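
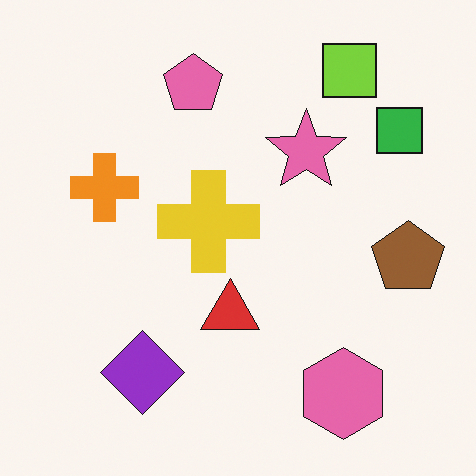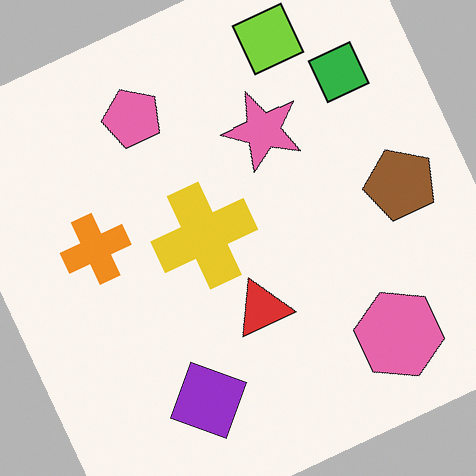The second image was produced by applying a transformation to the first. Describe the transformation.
It was rotated counter-clockwise by a moderate amount.

Every shape is tilted by the same angle and the image corners show triangular fill wedges — a whole-image rotation by a non-right angle.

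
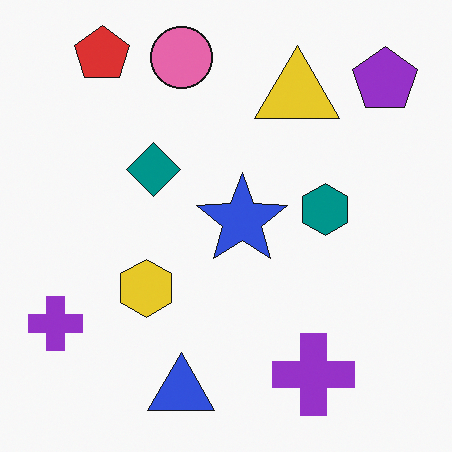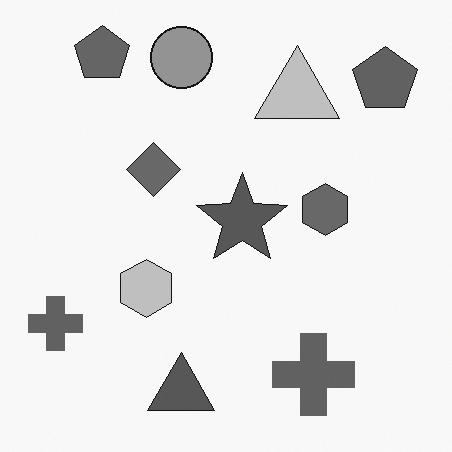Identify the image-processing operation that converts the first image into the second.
It was converted to grayscale.

All color is removed — every shape is now a shade of grey.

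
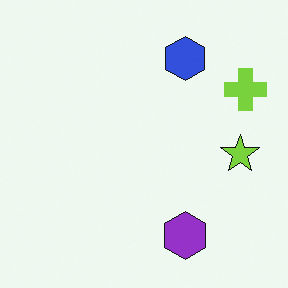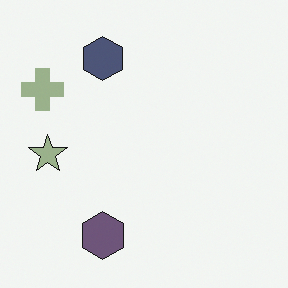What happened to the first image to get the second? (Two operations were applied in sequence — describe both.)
It was flipped horizontally (left ↔ right), then heavily desaturated.

The lime cross is in the top-right of the first image and the top-left of the second — shapes on opposite sides of the vertical midline have swapped in a mirror flip. All colors are more muted and greyish — a global saturation change.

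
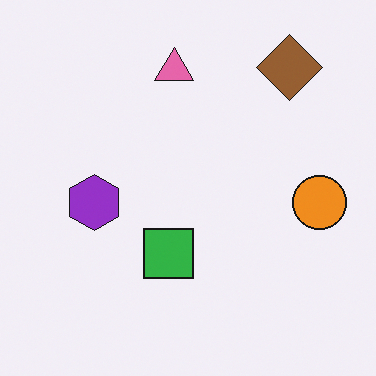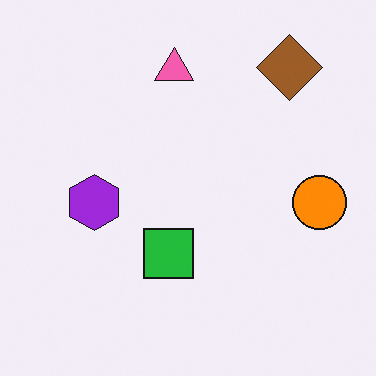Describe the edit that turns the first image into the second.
The transformation is: slightly oversaturated.

All colors are more vivid — a global saturation change.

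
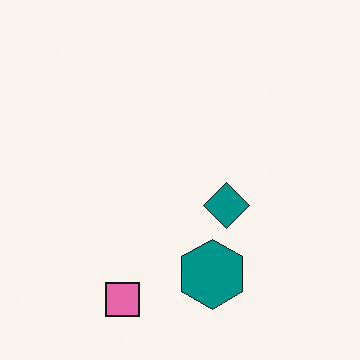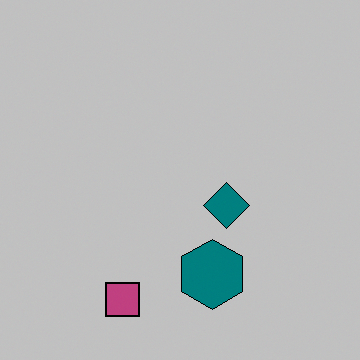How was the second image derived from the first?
Heavily posterized to just a handful of flat colors.

Each flat color has snapped to a coarser quantized level — most visibly, the near-white background has dropped to a flat grey.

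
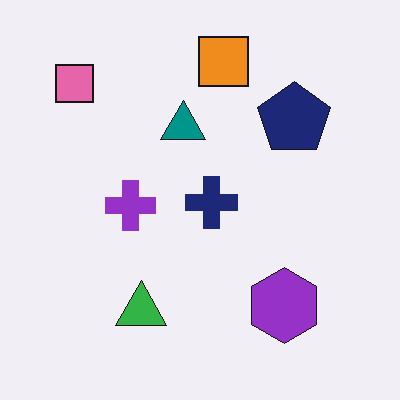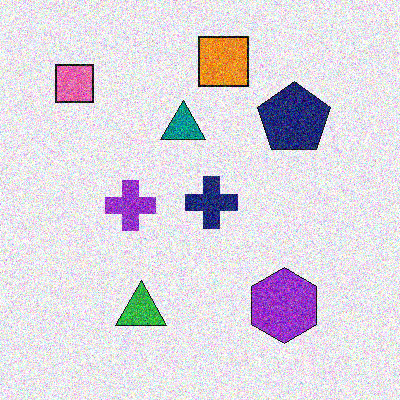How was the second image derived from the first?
It was degraded with heavy additive noise.

Random speckle covers the whole image, including the flat background.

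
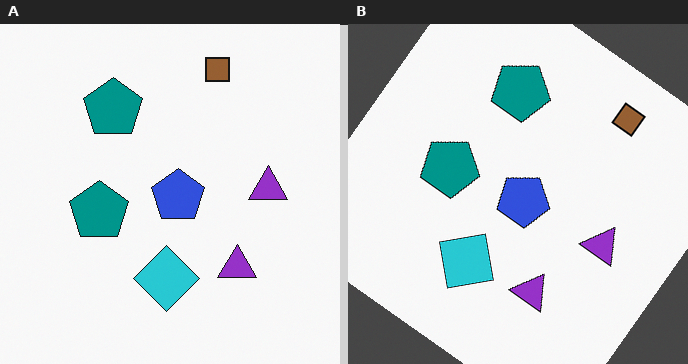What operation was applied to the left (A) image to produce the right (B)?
Rotated clockwise by a large amount — several tens of degrees.

Every shape is tilted by the same angle and the image corners show triangular fill wedges — a whole-image rotation by a non-right angle.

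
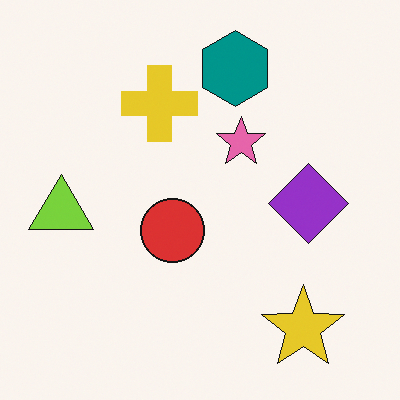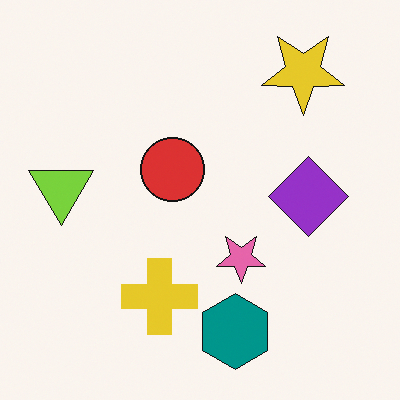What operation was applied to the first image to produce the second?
The image was flipped vertically (top ↔ bottom).

The teal hexagon is in the top of the first image and the bottom of the second — shapes on opposite sides of the horizontal midline have swapped in a mirror flip.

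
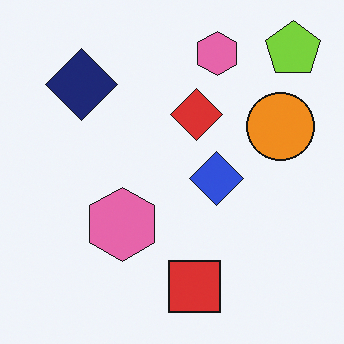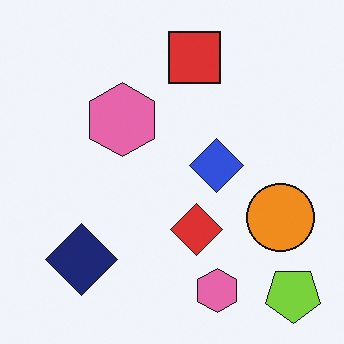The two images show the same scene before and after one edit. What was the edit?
The image was flipped vertically (top ↔ bottom).

The lime pentagon is in the top-right of the first image and the bottom-right of the second — shapes on opposite sides of the horizontal midline have swapped in a mirror flip.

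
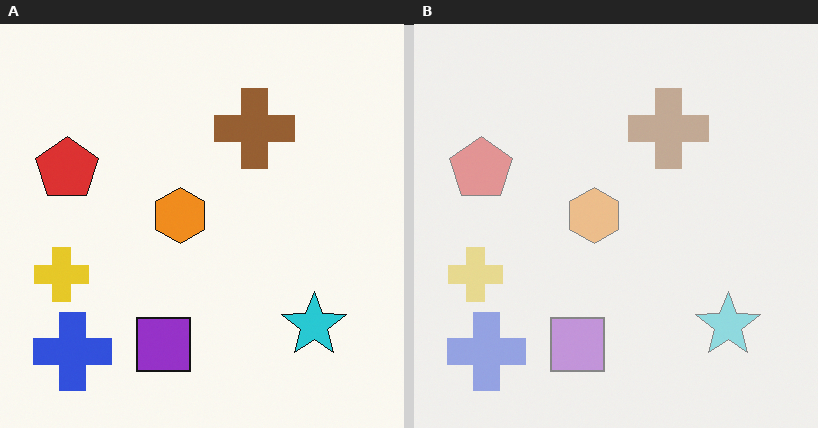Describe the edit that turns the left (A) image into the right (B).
The right (B) image is the left (A) washed out (contrast reduced).

Tones are pushed toward mid-grey across the whole image — a global contrast change.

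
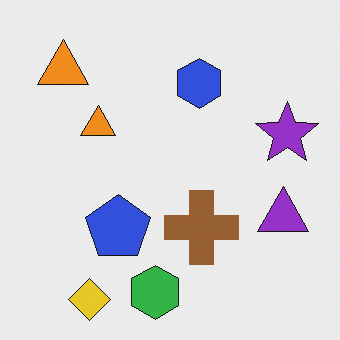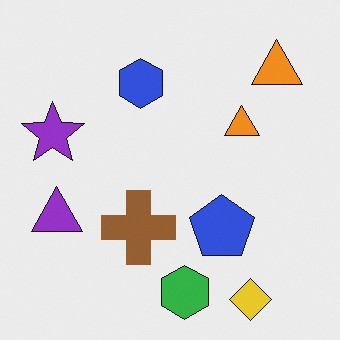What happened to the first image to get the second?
This is the original image flipped horizontally (left ↔ right).

The purple star is in the right of the first image and the left of the second — shapes on opposite sides of the vertical midline have swapped in a mirror flip.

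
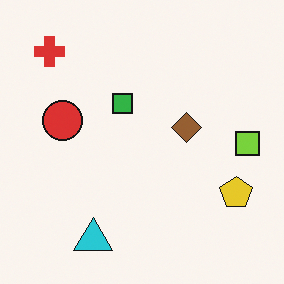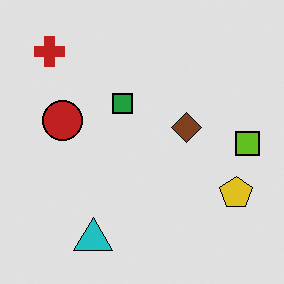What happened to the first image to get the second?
The image was posterized to a reduced palette.

Each flat color has snapped to a coarser quantized level — most visibly, the near-white background has dropped to a flat grey.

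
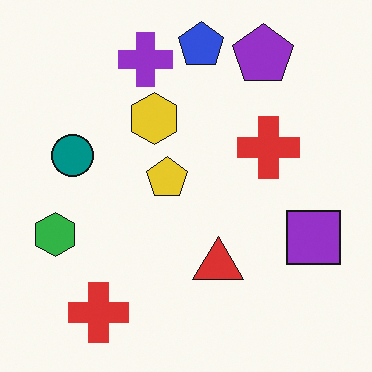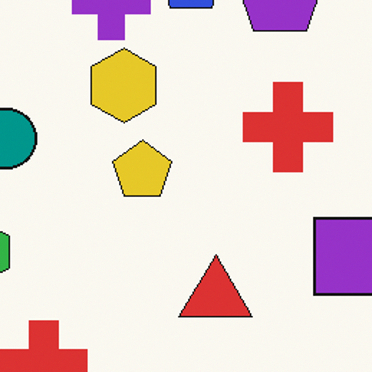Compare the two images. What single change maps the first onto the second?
It was cropped to a modestly smaller region and rescaled.

The visible shapes are larger and the field of view is narrower; shapes near the original edges may be partly or wholly outside the frame — a crop-and-rescale.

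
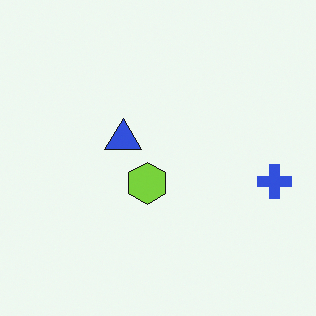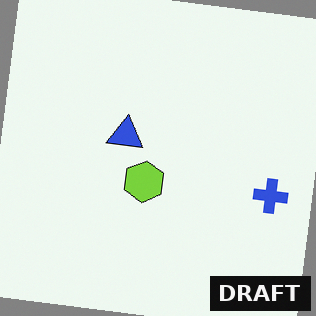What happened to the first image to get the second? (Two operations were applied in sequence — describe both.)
It was rotated clockwise by a slight angle, then watermarked with the text "DRAFT" in the lower-right corner.

Every shape is tilted by the same angle and the image corners show triangular fill wedges — a whole-image rotation by a non-right angle. A dark label reading "DRAFT" appears in the lower-right corner.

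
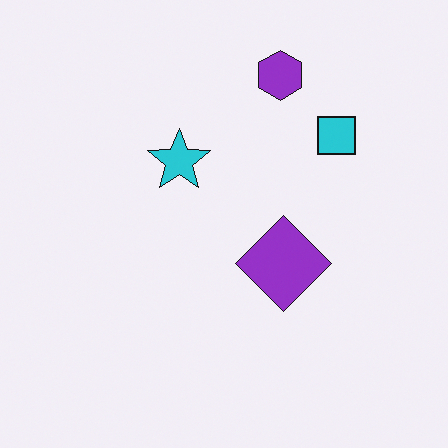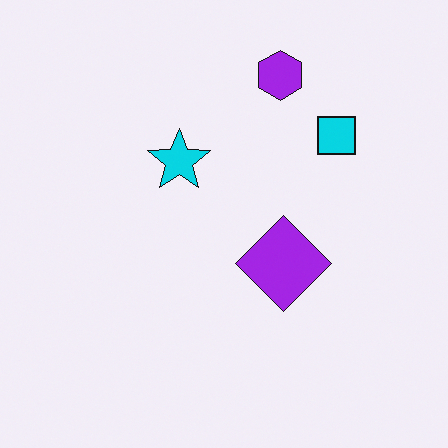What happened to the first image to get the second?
Slightly oversaturated.

All colors are more vivid — a global saturation change.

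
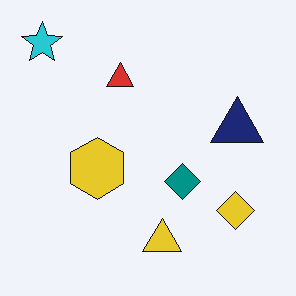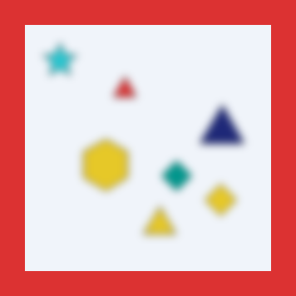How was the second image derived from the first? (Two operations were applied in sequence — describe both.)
The image was strongly gaussian-blurred, then framed with a red border.

Shape edges and outlines are uniformly softened across the whole image. A solid red frame runs around the edge of the second image, with the content slightly shrunk inside it.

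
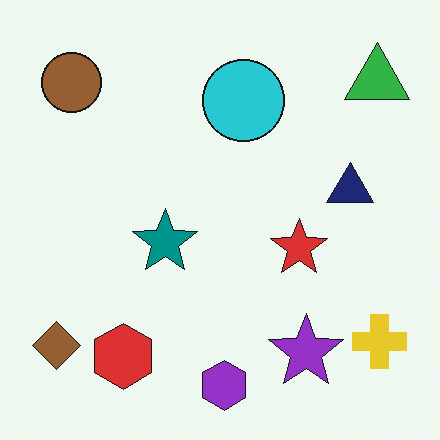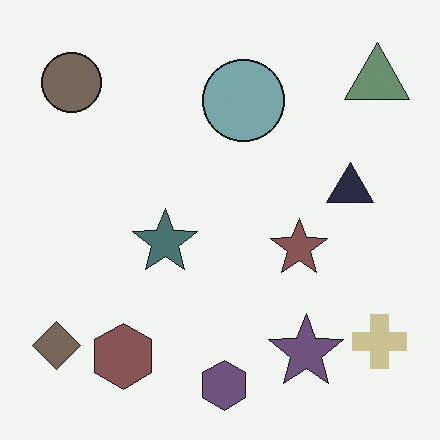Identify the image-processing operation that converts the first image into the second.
Heavily desaturated.

All colors are more muted and greyish — a global saturation change.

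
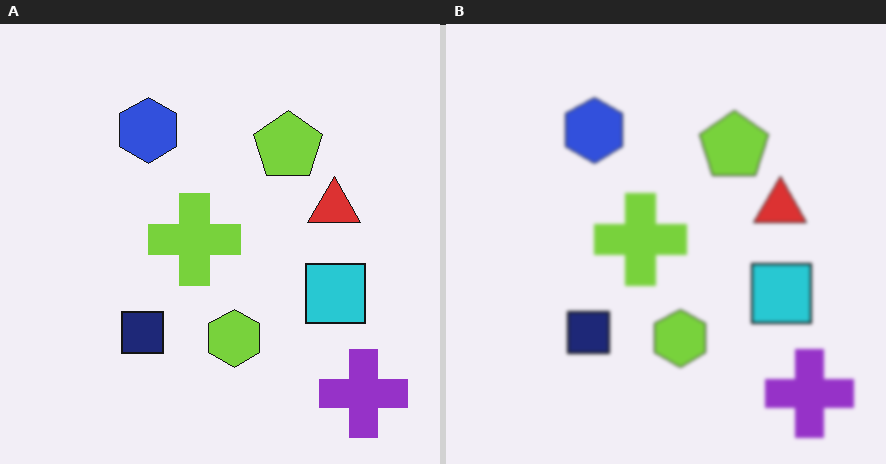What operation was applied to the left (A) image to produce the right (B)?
The transformation is: given a subtle gaussian blur.

Shape edges and outlines are uniformly softened across the whole image.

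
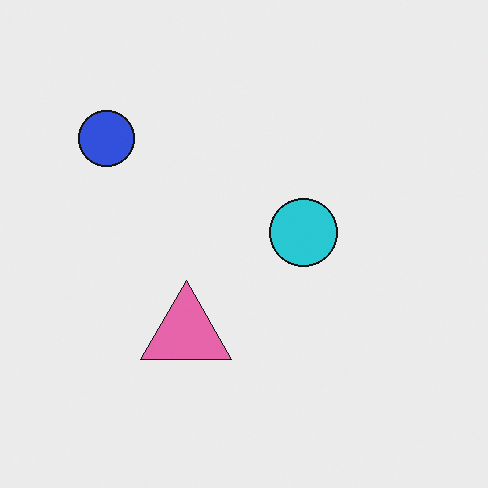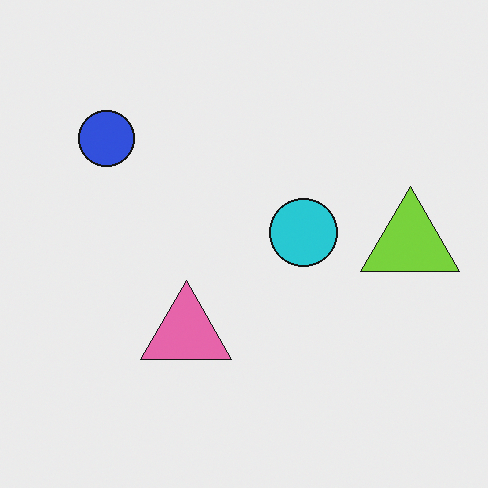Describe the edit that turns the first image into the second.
This is the original image overlaid with an additional lime triangle.

A lime triangle appears in the second image that is absent from the first.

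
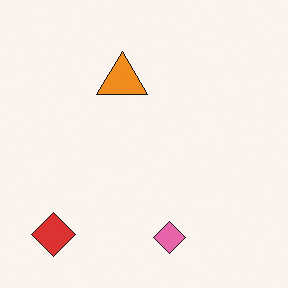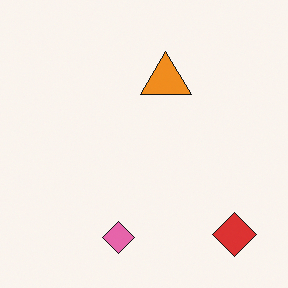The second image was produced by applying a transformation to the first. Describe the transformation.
Flipped horizontally (left ↔ right).

The red diamond is in the bottom-left of the first image and the bottom-right of the second — shapes on opposite sides of the vertical midline have swapped in a mirror flip.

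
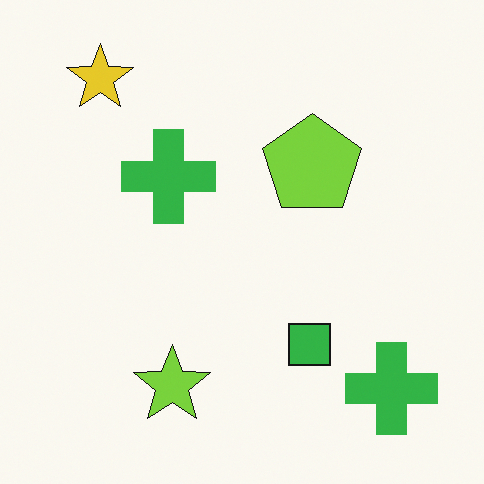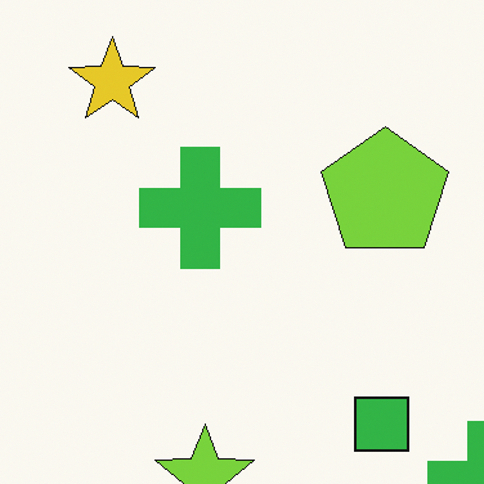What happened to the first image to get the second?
It was cropped to a modestly smaller region and rescaled.

The visible shapes are larger and the field of view is narrower; shapes near the original edges may be partly or wholly outside the frame — a crop-and-rescale.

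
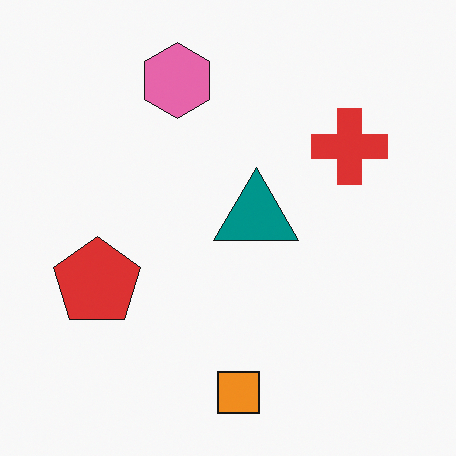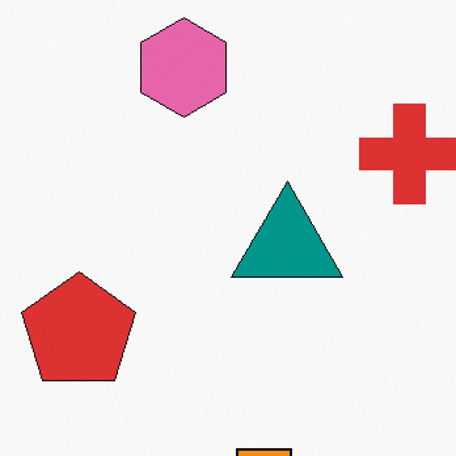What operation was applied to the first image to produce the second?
Cropped slightly and scaled back up.

The visible shapes are larger and the field of view is narrower; shapes near the original edges may be partly or wholly outside the frame — a crop-and-rescale.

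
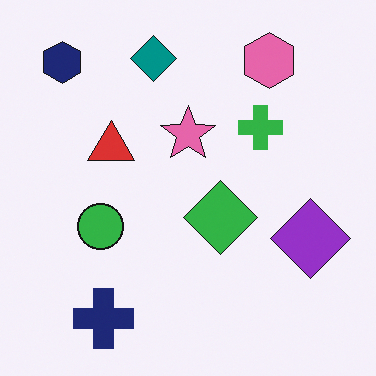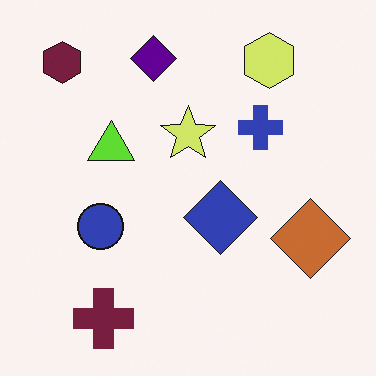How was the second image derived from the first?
Hue-shifted by a moderate amount.

Every shape's color has rotated by the same amount around the hue wheel — a uniform hue shift.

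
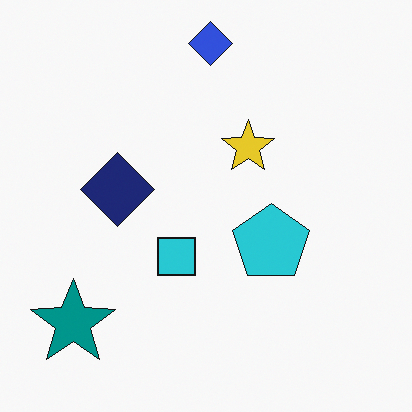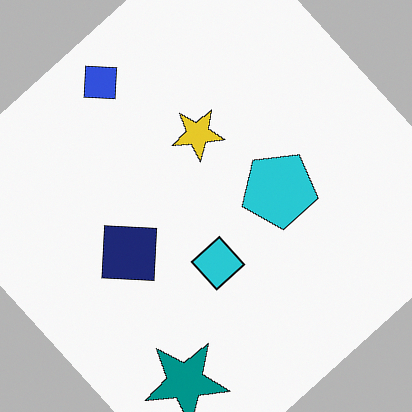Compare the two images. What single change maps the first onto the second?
This is the original image rotated counter-clockwise by a large amount — several tens of degrees.

Every shape is tilted by the same angle and the image corners show triangular fill wedges — a whole-image rotation by a non-right angle.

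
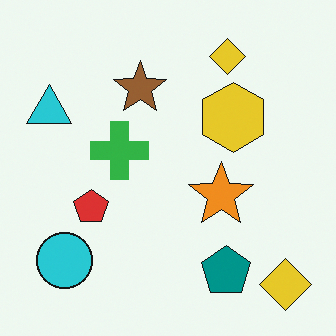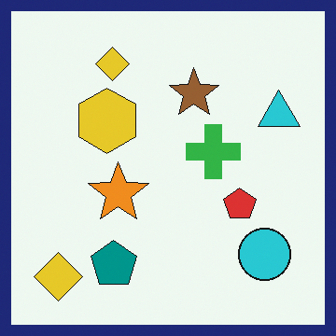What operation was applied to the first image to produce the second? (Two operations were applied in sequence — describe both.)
Flipped horizontally (left ↔ right), then framed with a navy border.

The cyan triangle is in the top-left of the first image and the top-right of the second — shapes on opposite sides of the vertical midline have swapped in a mirror flip. A solid navy frame runs around the edge of the second image, with the content slightly shrunk inside it.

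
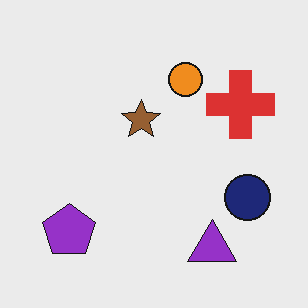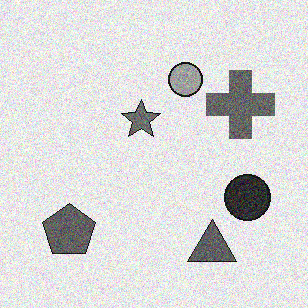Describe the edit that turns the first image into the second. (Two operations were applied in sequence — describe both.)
It was converted to grayscale, then degraded with visible gaussian noise.

All color is removed — every shape is now a shade of grey. Random speckle covers the whole image, including the flat background.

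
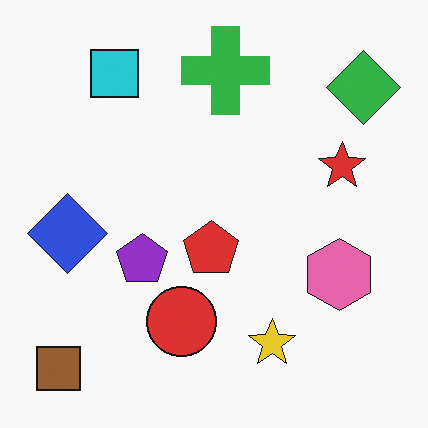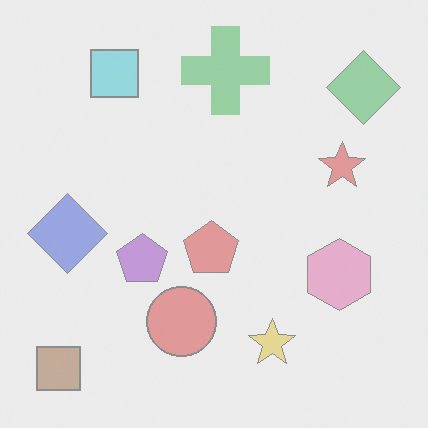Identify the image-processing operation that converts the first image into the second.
The second image is the first washed out (contrast reduced).

Tones are pushed toward mid-grey across the whole image — a global contrast change.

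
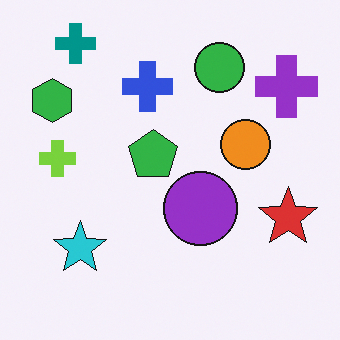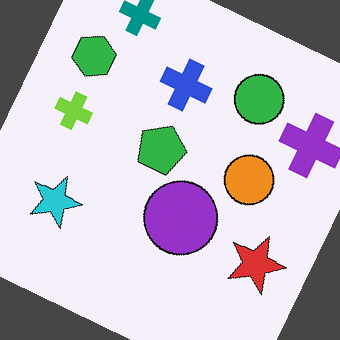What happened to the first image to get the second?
The image was rotated clockwise by a moderate amount.

Every shape is tilted by the same angle and the image corners show triangular fill wedges — a whole-image rotation by a non-right angle.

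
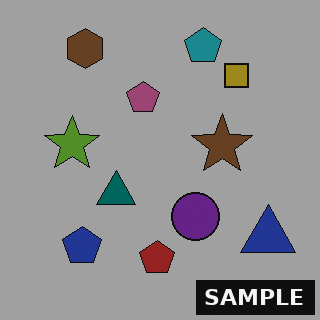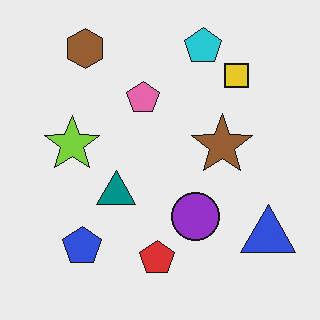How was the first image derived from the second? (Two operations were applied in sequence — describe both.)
The first image is the second darkened a lot, then watermarked with the text "SAMPLE" in the lower-right corner.

Every pixel — background and shapes alike — is uniformly darkened. A dark label reading "SAMPLE" appears in the lower-right corner.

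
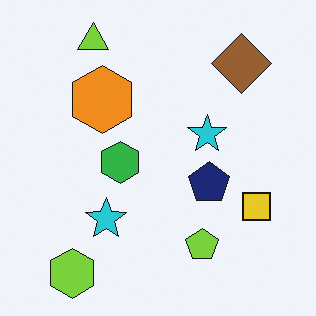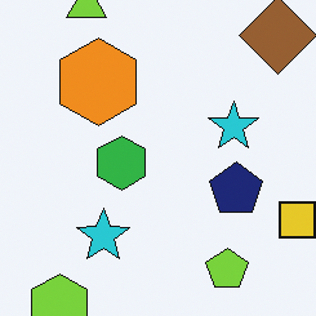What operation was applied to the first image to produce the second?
The image was cropped to a modestly smaller region and rescaled.

The visible shapes are larger and the field of view is narrower; shapes near the original edges may be partly or wholly outside the frame — a crop-and-rescale.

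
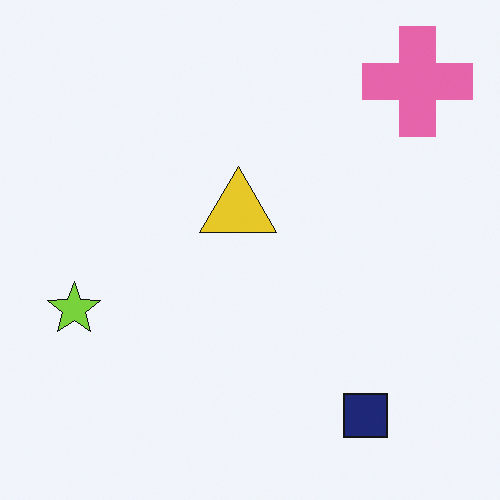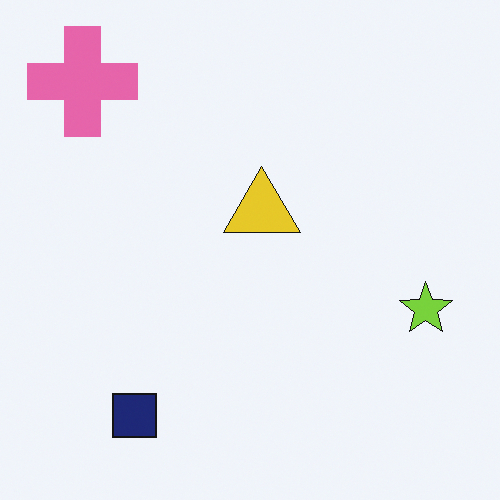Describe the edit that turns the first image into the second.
Flipped horizontally (left ↔ right).

The lime star is in the left of the first image and the right of the second — shapes on opposite sides of the vertical midline have swapped in a mirror flip.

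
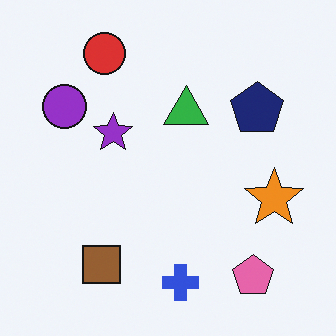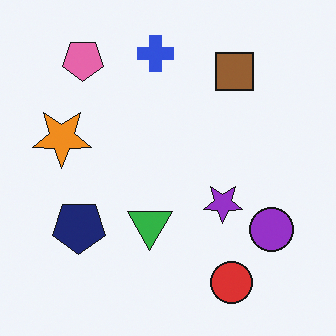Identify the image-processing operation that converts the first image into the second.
This is the original image rotated 180°.

The pink pentagon sits in the bottom-right of the first image and the top-left of the second — consistent with a whole-image 180° rotation.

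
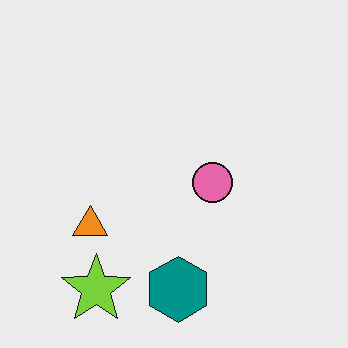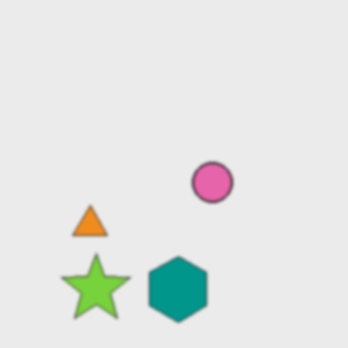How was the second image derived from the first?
The transformation is: given a subtle gaussian blur.

Shape edges and outlines are uniformly softened across the whole image.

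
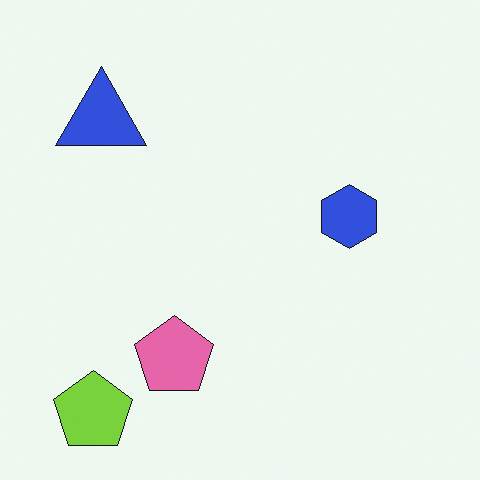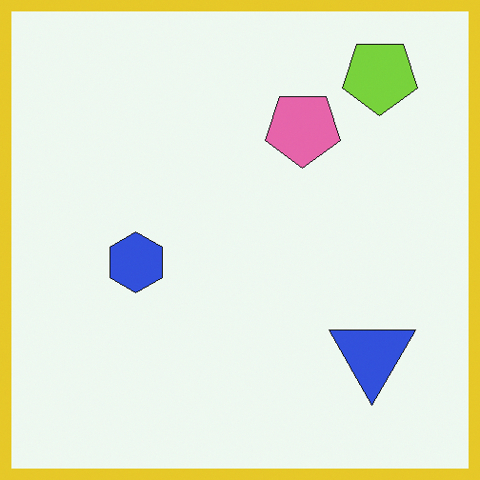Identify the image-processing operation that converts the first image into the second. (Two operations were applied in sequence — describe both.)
Rotated 180°, then framed with a yellow border.

The lime pentagon sits in the bottom-left of the first image and the top-right of the second — consistent with a whole-image 180° rotation. A solid yellow frame runs around the edge of the second image, with the content slightly shrunk inside it.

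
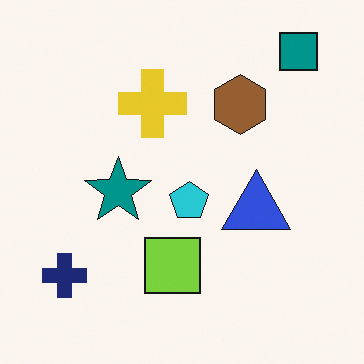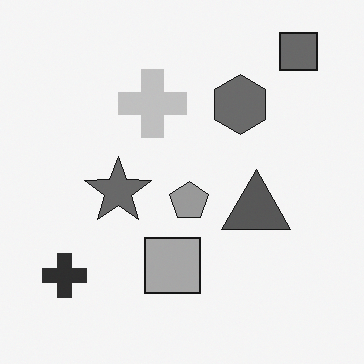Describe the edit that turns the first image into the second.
The image was converted to grayscale.

All color is removed — every shape is now a shade of grey.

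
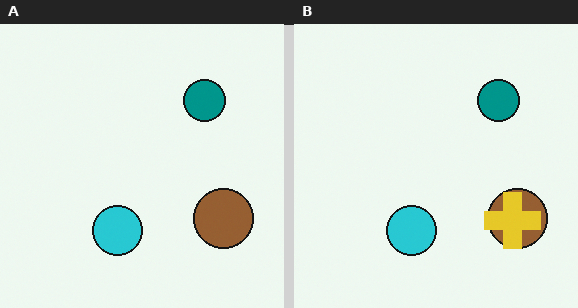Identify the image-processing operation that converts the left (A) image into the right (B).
The image was overlaid with an additional yellow cross.

A yellow cross appears in the right (B) image that is absent from the left (A).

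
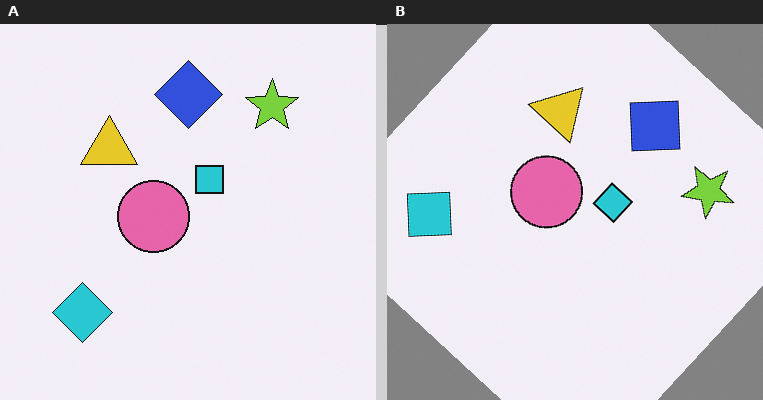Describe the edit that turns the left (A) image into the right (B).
This is the original image rotated clockwise by a large amount — several tens of degrees.

Every shape is tilted by the same angle and the image corners show triangular fill wedges — a whole-image rotation by a non-right angle.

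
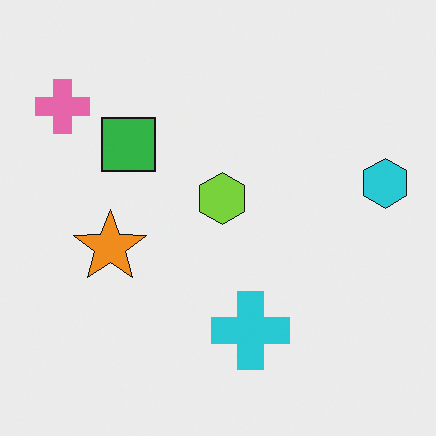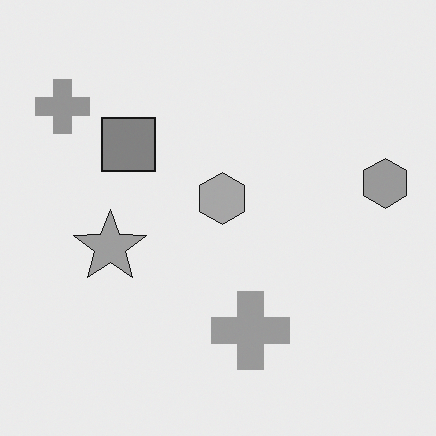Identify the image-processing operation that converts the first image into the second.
Converted to grayscale.

All color is removed — every shape is now a shade of grey.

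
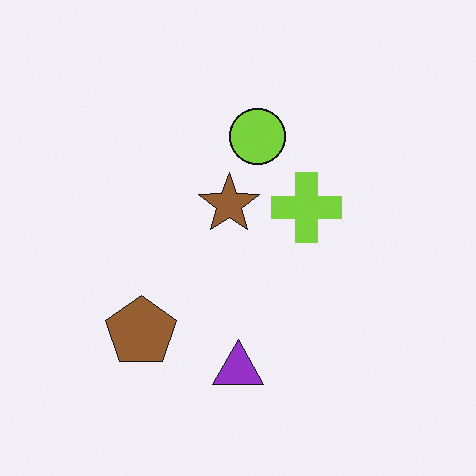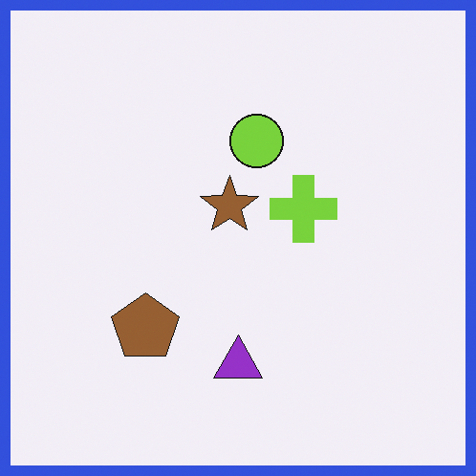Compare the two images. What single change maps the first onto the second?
The second image is the first framed with a blue border.

A solid blue frame runs around the edge of the second image, with the content slightly shrunk inside it.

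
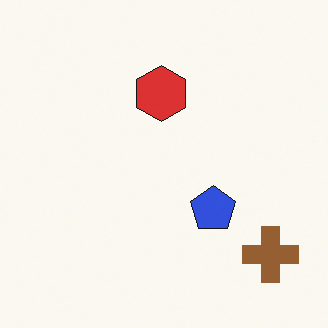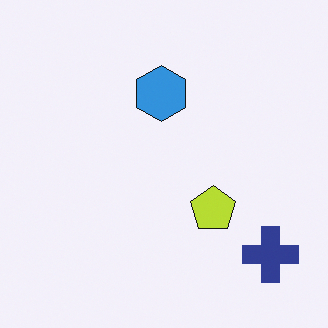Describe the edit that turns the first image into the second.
It was hue-shifted through roughly half the color wheel.

Every shape's color has rotated by the same amount around the hue wheel — a uniform hue shift.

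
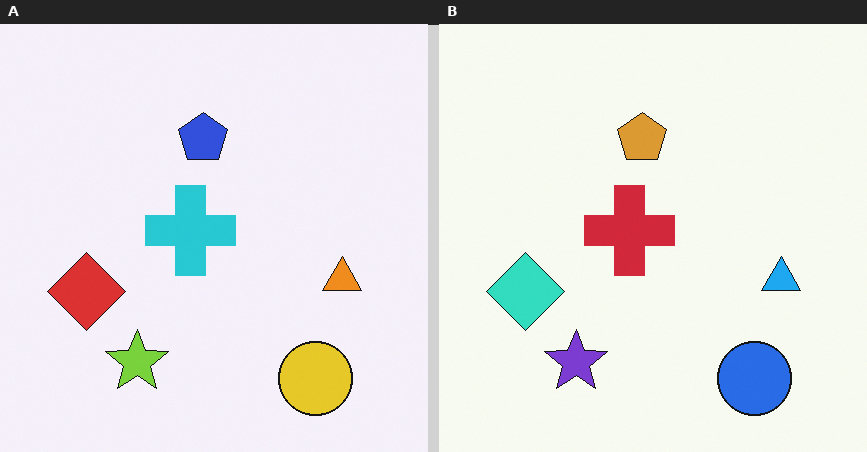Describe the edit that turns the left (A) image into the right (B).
The right (B) image is the left (A) hue-shifted by a large amount.

Every shape's color has rotated by the same amount around the hue wheel — a uniform hue shift.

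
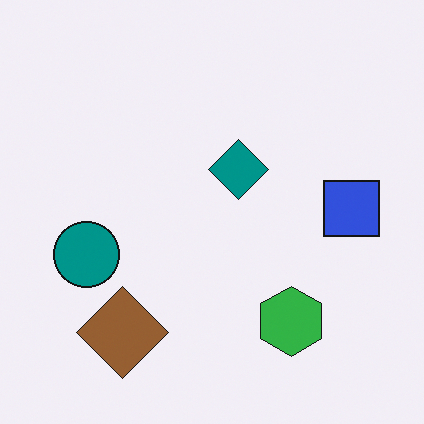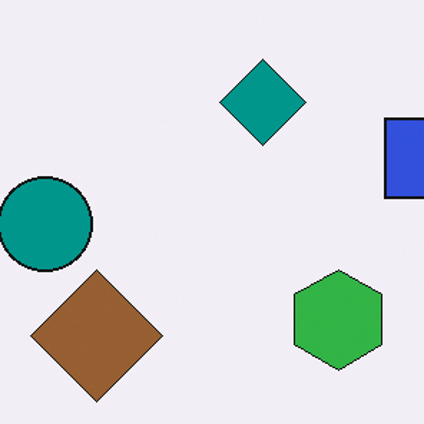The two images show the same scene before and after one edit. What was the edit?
The image was cropped to a modestly smaller region and rescaled.

The visible shapes are larger and the field of view is narrower; shapes near the original edges may be partly or wholly outside the frame — a crop-and-rescale.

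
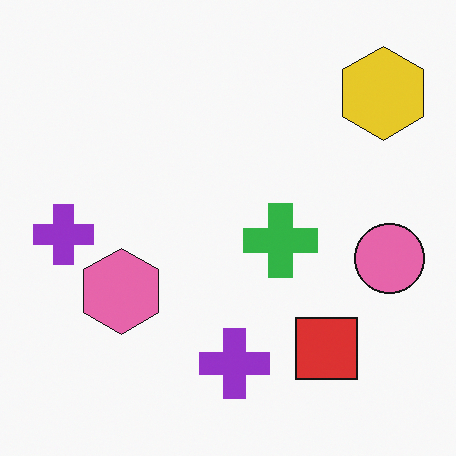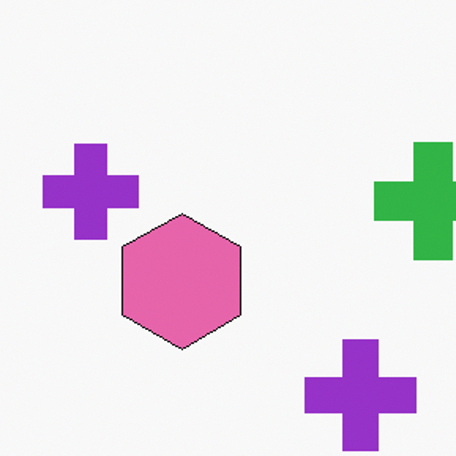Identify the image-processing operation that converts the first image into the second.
The image was cropped slightly and scaled back up.

The visible shapes are larger and the field of view is narrower; shapes near the original edges may be partly or wholly outside the frame — a crop-and-rescale.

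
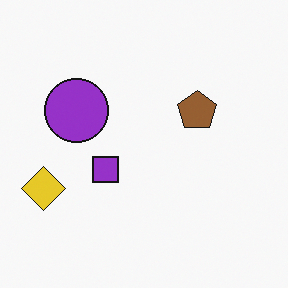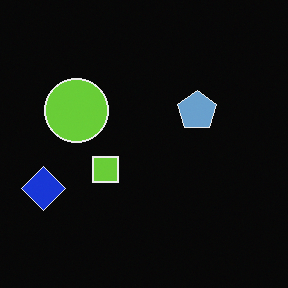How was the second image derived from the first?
This is the original image color-inverted (negative).

The light background has become dark and every shape's color is its complement — a photographic negative.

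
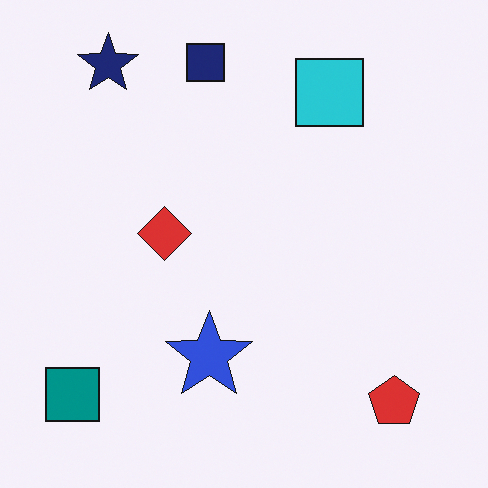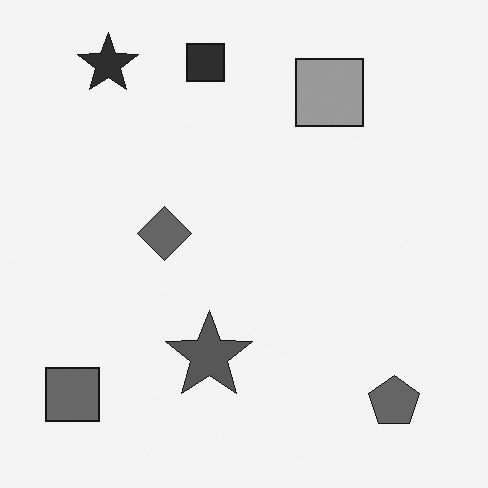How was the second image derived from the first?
This is the original image converted to grayscale.

All color is removed — every shape is now a shade of grey.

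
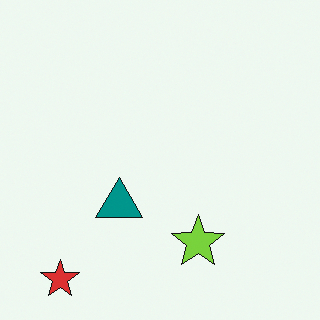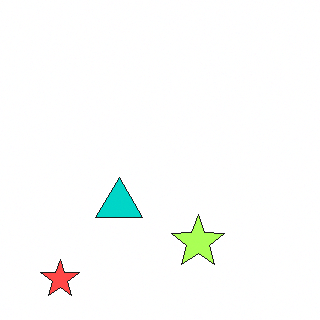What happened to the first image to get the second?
The second image is the first brightened a lot.

Every pixel — background and shapes alike — is uniformly brightened.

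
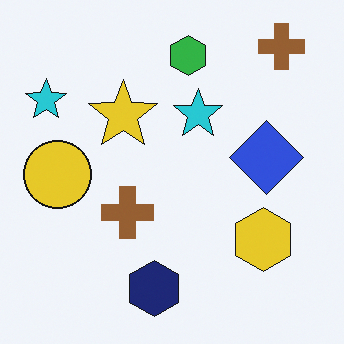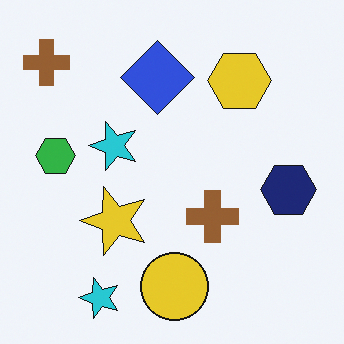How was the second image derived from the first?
The second image is the first rotated 90° counter-clockwise.

The green hexagon sits in the top of the first image and the left of the second — consistent with a whole-image 90° counter-clockwise rotation.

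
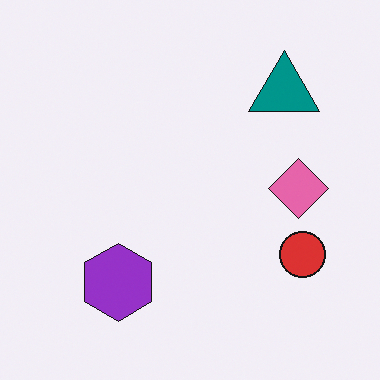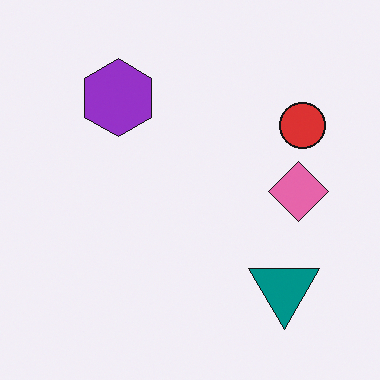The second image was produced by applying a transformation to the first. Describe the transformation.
It was flipped vertically (top ↔ bottom).

The teal triangle is in the top-right of the first image and the bottom-right of the second — shapes on opposite sides of the horizontal midline have swapped in a mirror flip.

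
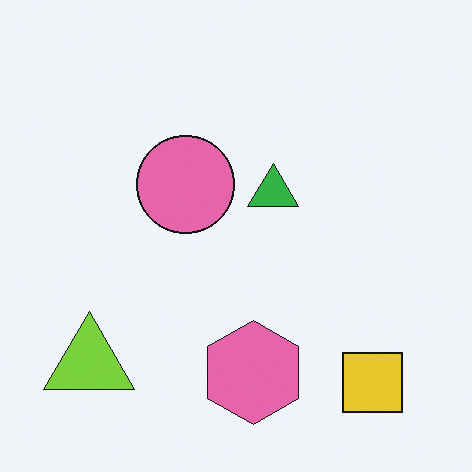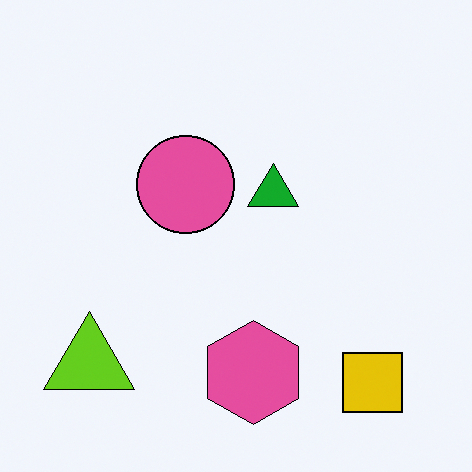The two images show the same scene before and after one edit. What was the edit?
It was given slightly increased contrast.

Tones are pushed away from mid-grey across the whole image — a global contrast change.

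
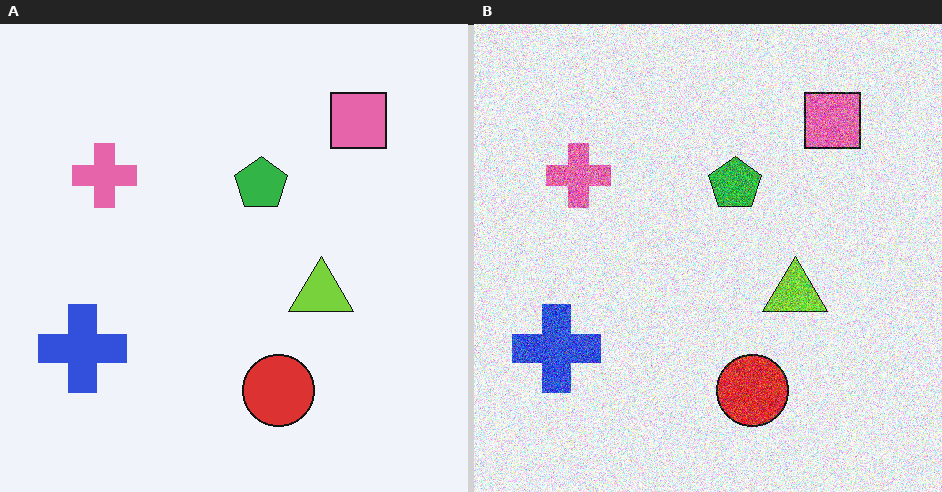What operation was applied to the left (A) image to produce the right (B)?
The right (B) image is the left (A) degraded with a thick layer of grain.

Random speckle covers the whole image, including the flat background.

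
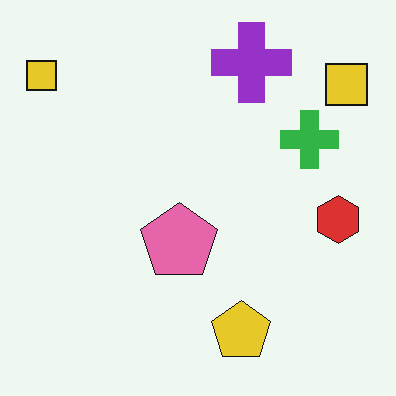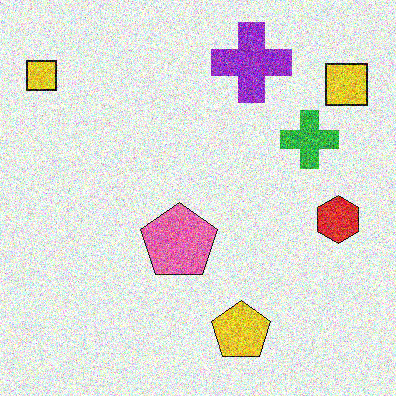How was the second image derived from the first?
It was degraded with strong gaussian noise.

Random speckle covers the whole image, including the flat background.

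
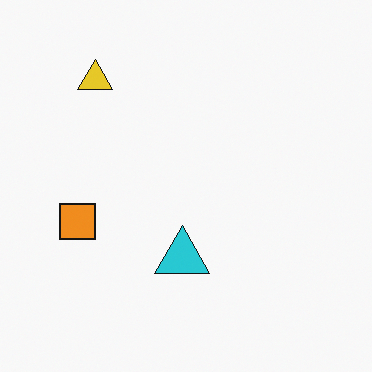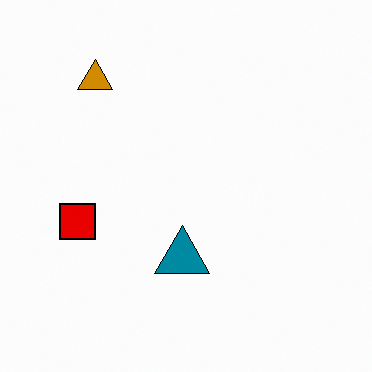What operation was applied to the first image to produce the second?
The second image is the first given much higher contrast.

Tones are pushed away from mid-grey across the whole image — a global contrast change.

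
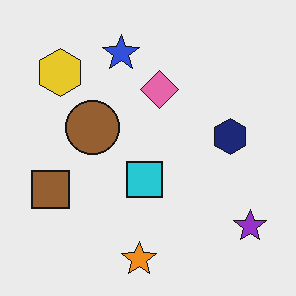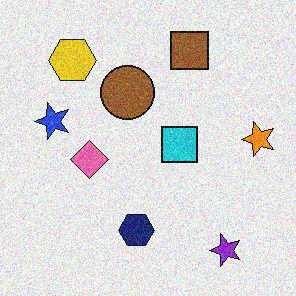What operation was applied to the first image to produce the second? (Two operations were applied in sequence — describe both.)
This is the original image transposed (reflected across the top-left ↔ bottom-right diagonal), then degraded with moderate additive noise.

Shapes have swapped their row and column positions — what was in the top-right is now in the bottom-left — a diagonal reflection. Random speckle covers the whole image, including the flat background.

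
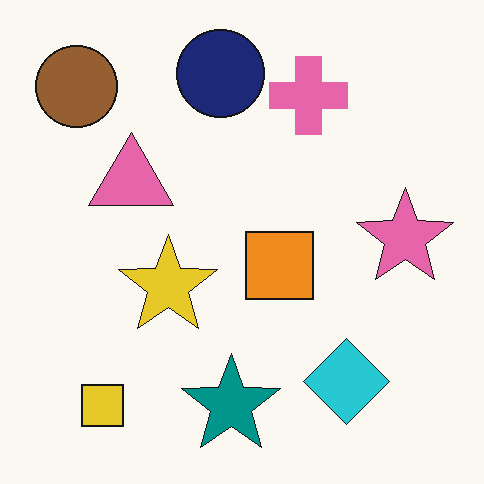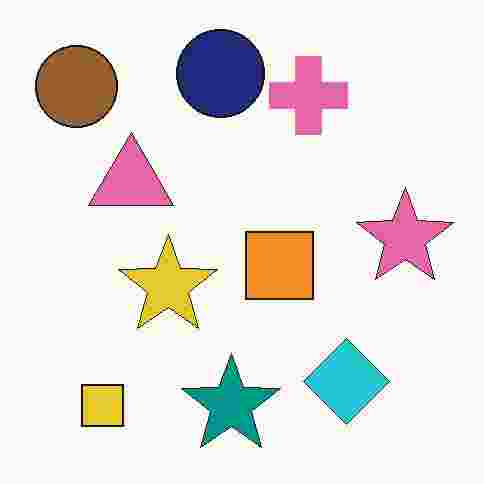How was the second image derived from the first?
The second image is the first degraded with heavy JPEG compression.

Blocky 8×8 compression artifacts appear around shape edges and the flat background shows ringing — characteristic JPEG degradation.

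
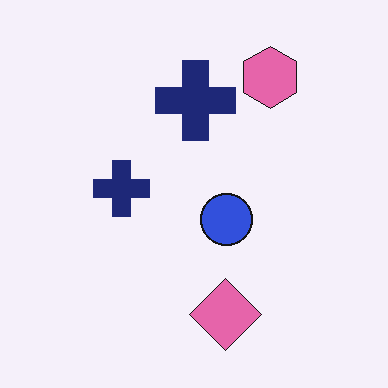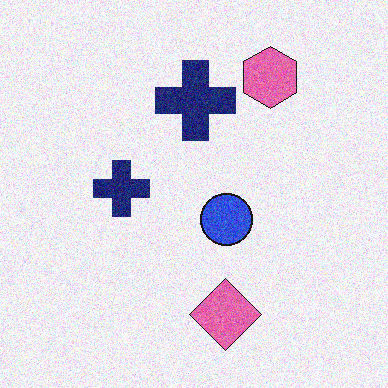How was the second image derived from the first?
Degraded with moderate additive noise.

Random speckle covers the whole image, including the flat background.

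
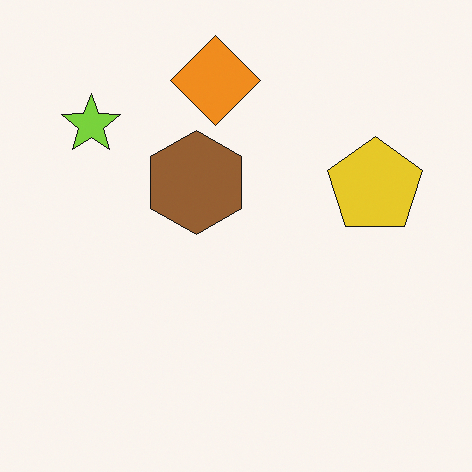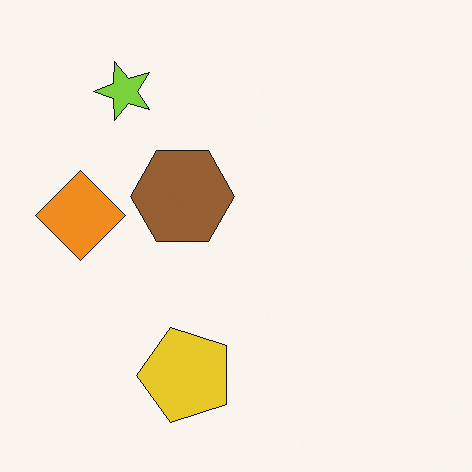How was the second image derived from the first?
This is the original image transposed (reflected across the top-left ↔ bottom-right diagonal).

Shapes have swapped their row and column positions — what was in the top-right is now in the bottom-left — a diagonal reflection.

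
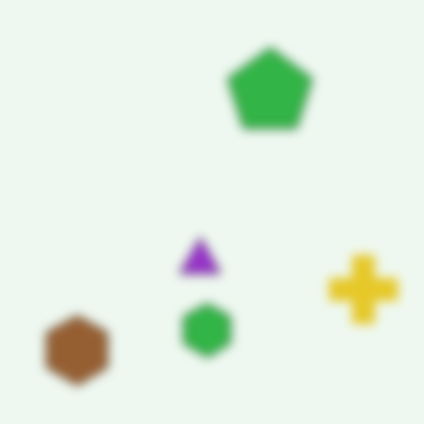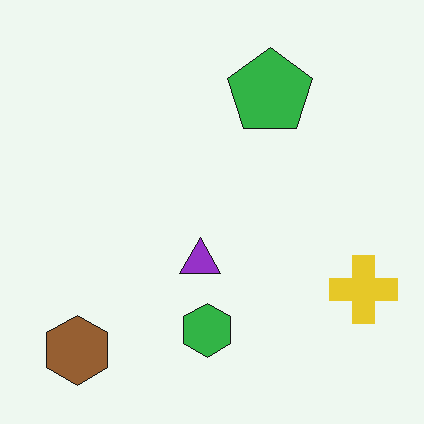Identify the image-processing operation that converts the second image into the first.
The first image is the second strongly gaussian-blurred.

Shape edges and outlines are uniformly softened across the whole image.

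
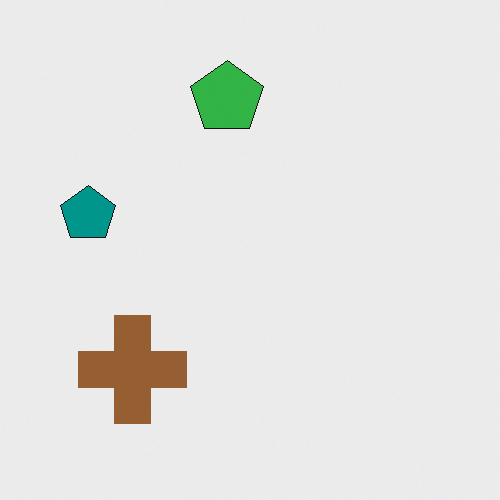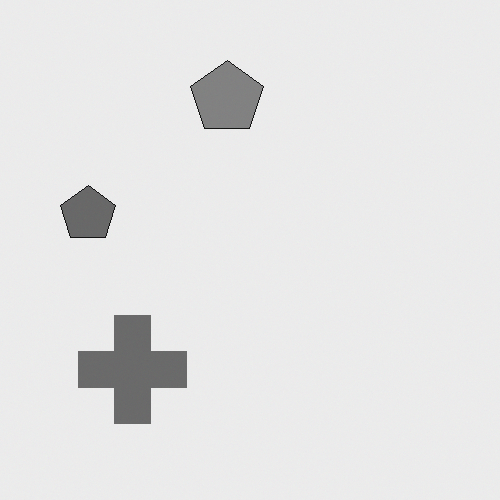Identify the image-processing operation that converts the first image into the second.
The transformation is: converted to grayscale.

All color is removed — every shape is now a shade of grey.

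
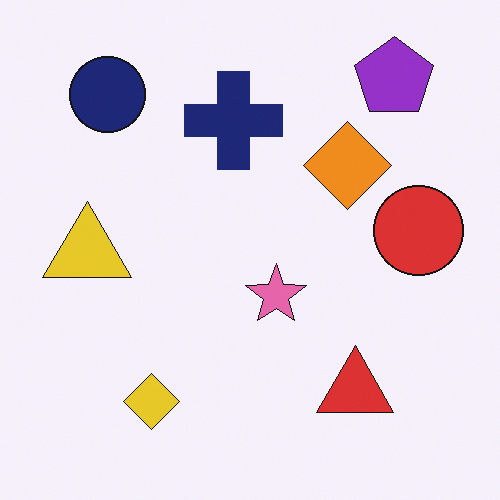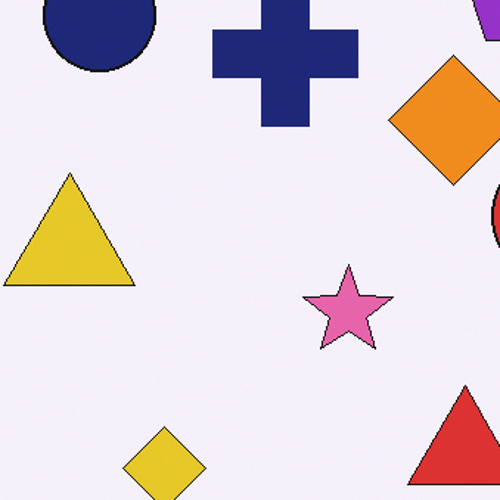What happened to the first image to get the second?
It was cropped slightly and scaled back up.

The visible shapes are larger and the field of view is narrower; shapes near the original edges may be partly or wholly outside the frame — a crop-and-rescale.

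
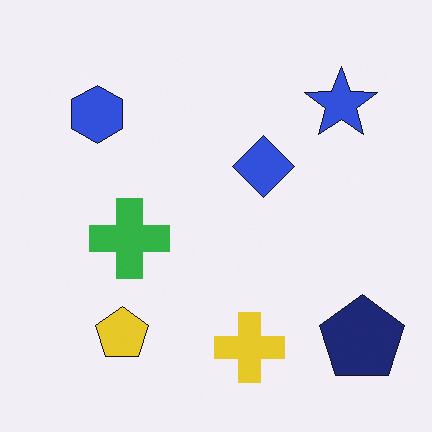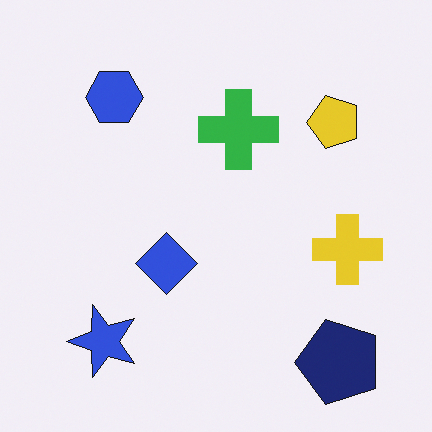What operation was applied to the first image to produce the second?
It was transposed (reflected across the top-left ↔ bottom-right diagonal).

Shapes have swapped their row and column positions — what was in the top-right is now in the bottom-left — a diagonal reflection.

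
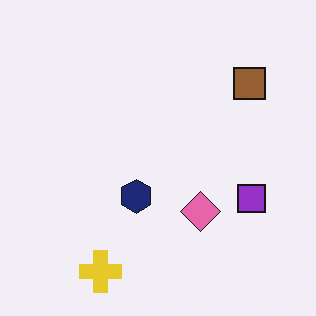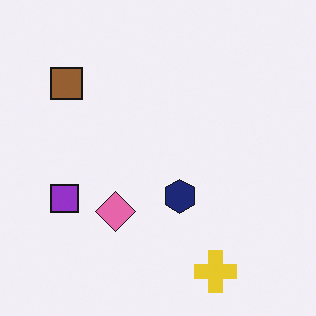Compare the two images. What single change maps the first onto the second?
The second image is the first flipped horizontally (left ↔ right).

The purple square is in the right of the first image and the left of the second — shapes on opposite sides of the vertical midline have swapped in a mirror flip.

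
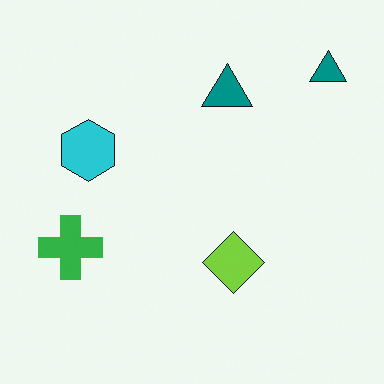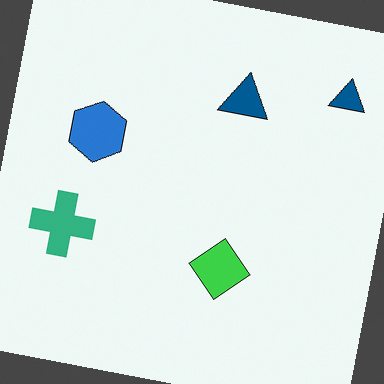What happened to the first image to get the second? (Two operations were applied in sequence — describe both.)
It was rotated clockwise by a slight angle, then hue-shifted slightly.

Every shape is tilted by the same angle and the image corners show triangular fill wedges — a whole-image rotation by a non-right angle. Every shape's color has rotated by the same amount around the hue wheel — a uniform hue shift.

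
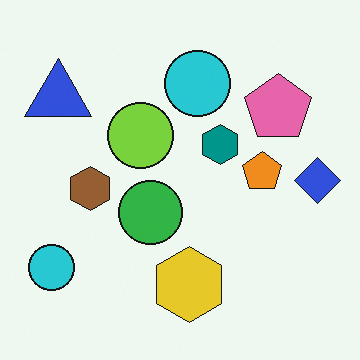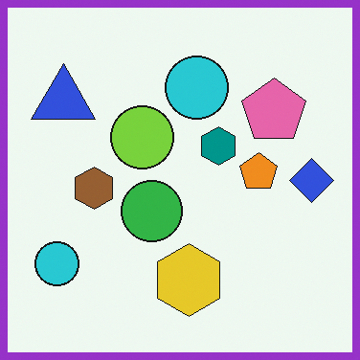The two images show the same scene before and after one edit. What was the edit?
Framed with a purple border.

A solid purple frame runs around the edge of the second image, with the content slightly shrunk inside it.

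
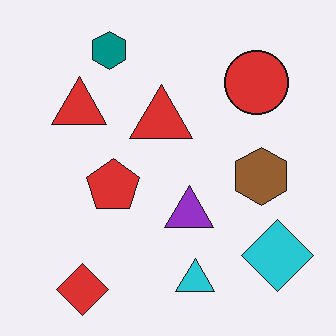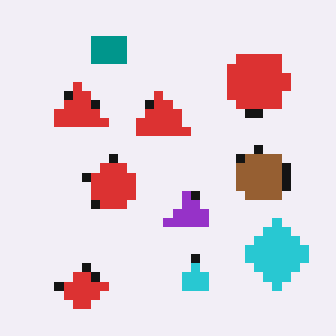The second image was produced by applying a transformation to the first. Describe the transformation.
The image was heavily pixelated into large blocks.

Shapes are reduced to large square blocks; fine edges and outlines are lost — a downscale-then-upscale (mosaic) effect.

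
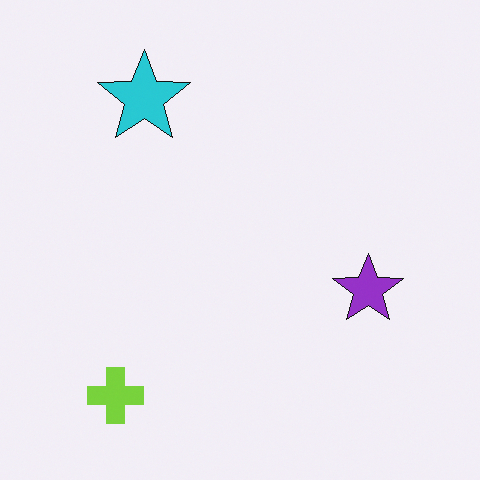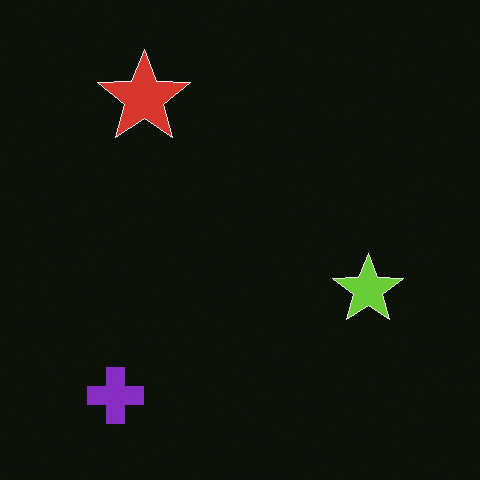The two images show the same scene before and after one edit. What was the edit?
It was color-inverted (negative).

The light background has become dark and every shape's color is its complement — a photographic negative.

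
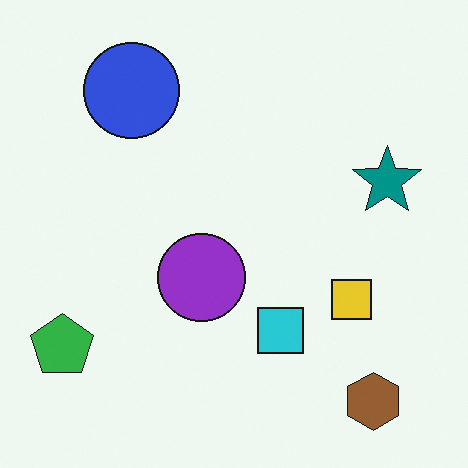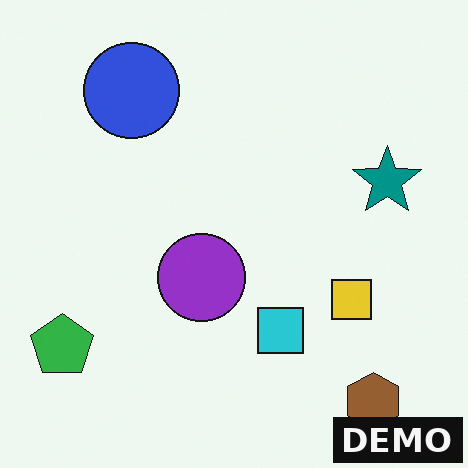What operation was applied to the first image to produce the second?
The image was watermarked with the text "DEMO" in the lower-right corner.

A dark label reading "DEMO" appears in the lower-right corner.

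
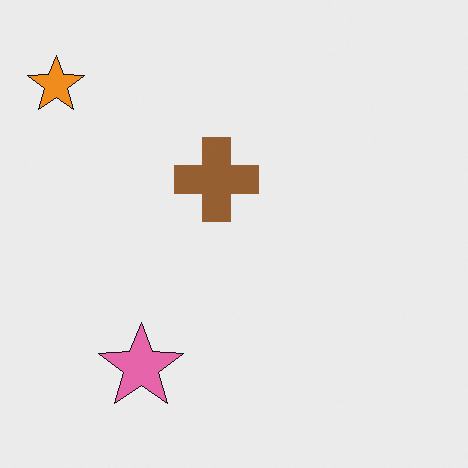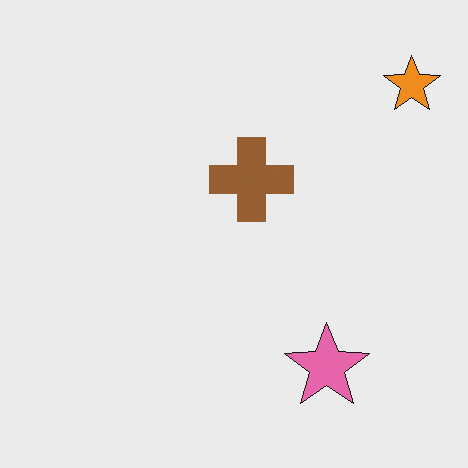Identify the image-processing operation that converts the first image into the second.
The second image is the first flipped horizontally (left ↔ right).

The orange star is in the top-left of the first image and the top-right of the second — shapes on opposite sides of the vertical midline have swapped in a mirror flip.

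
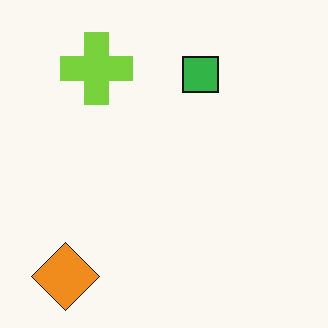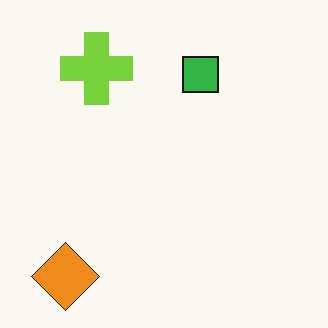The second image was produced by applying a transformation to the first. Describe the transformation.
The transformation is: given moderate JPEG compression.

Blocky 8×8 compression artifacts appear around shape edges and the flat background shows ringing — characteristic JPEG degradation.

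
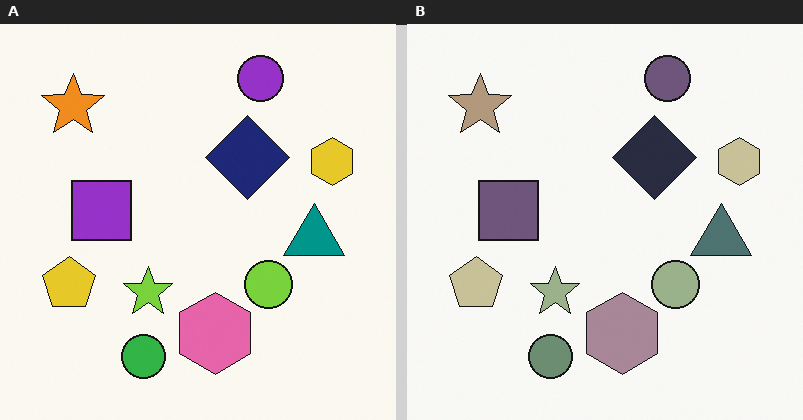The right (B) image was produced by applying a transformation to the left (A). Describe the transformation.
It was made much more muted (saturation change).

All colors are more muted and greyish — a global saturation change.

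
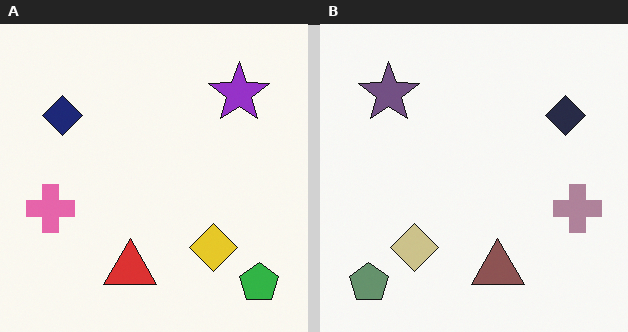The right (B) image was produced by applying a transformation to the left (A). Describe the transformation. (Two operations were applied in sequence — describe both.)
The transformation is: flipped horizontally (left ↔ right), then heavily desaturated.

The green pentagon is in the bottom-right of the left (A) image and the bottom-left of the right (B) — shapes on opposite sides of the vertical midline have swapped in a mirror flip. All colors are more muted and greyish — a global saturation change.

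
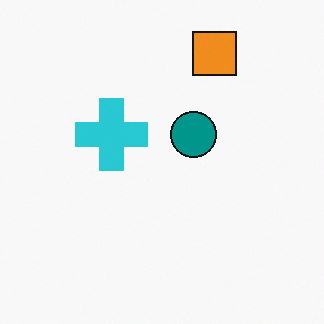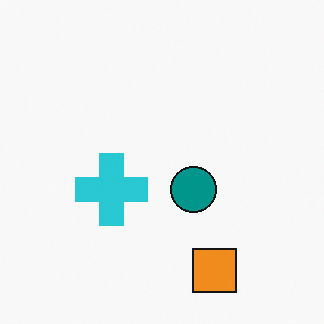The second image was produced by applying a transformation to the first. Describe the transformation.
This is the original image flipped vertically (top ↔ bottom).

The orange square is in the top of the first image and the bottom of the second — shapes on opposite sides of the horizontal midline have swapped in a mirror flip.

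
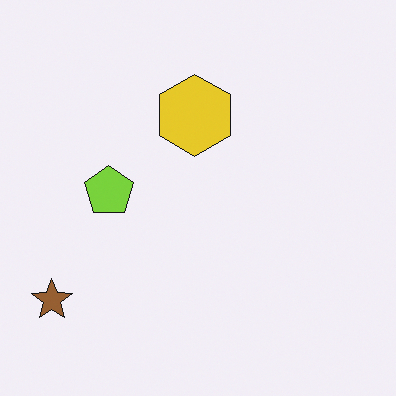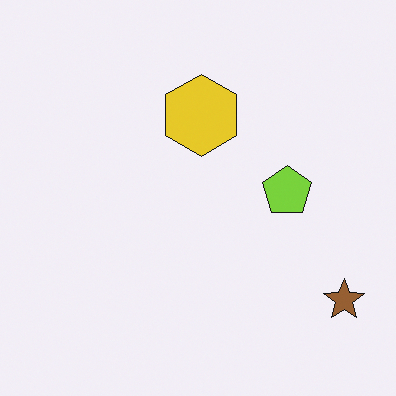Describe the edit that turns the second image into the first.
The transformation is: flipped horizontally (left ↔ right).

The brown star is in the bottom-right of the second image and the bottom-left of the first — shapes on opposite sides of the vertical midline have swapped in a mirror flip.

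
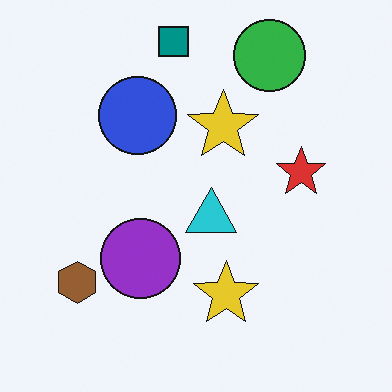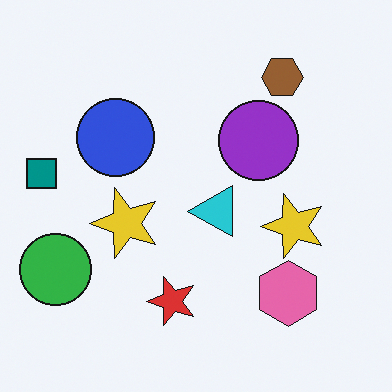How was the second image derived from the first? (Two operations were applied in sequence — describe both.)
Transposed (reflected across the top-left ↔ bottom-right diagonal), then overlaid with an additional pink hexagon.

Shapes have swapped their row and column positions — what was in the top-right is now in the bottom-left — a diagonal reflection. A pink hexagon appears in the second image that is absent from the first.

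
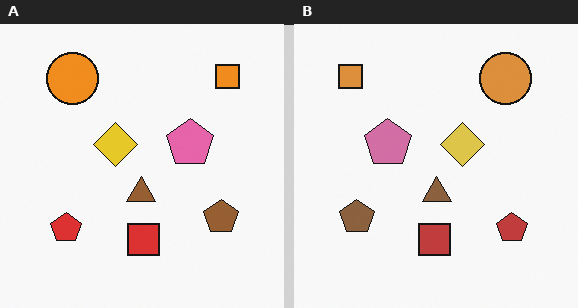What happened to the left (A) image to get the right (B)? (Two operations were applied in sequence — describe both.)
The right (B) image is the left (A) flipped horizontally (left ↔ right), then slightly desaturated.

The orange square is in the top-right of the left (A) image and the top-left of the right (B) — shapes on opposite sides of the vertical midline have swapped in a mirror flip. All colors are more muted and greyish — a global saturation change.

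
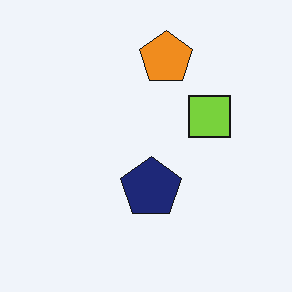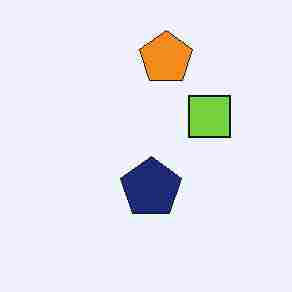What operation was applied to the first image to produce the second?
The transformation is: degraded with heavy JPEG compression.

Blocky 8×8 compression artifacts appear around shape edges and the flat background shows ringing — characteristic JPEG degradation.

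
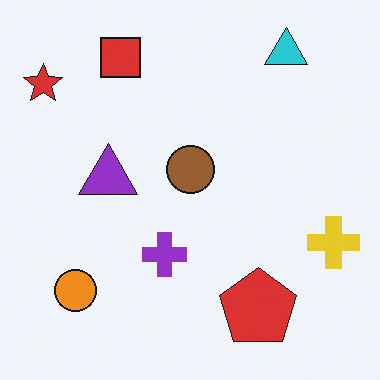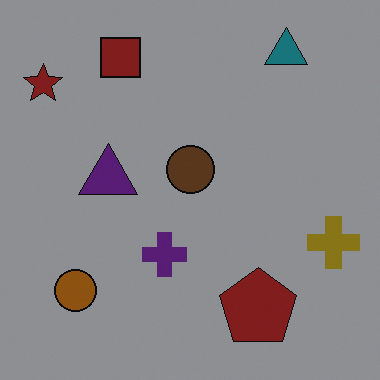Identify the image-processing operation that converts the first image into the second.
The transformation is: darkened a lot.

Every pixel — background and shapes alike — is uniformly darkened.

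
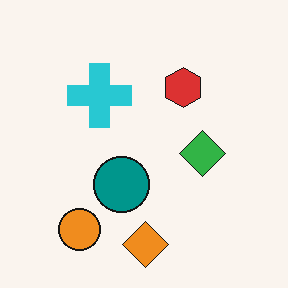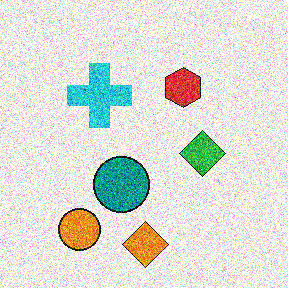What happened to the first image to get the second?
Degraded with heavy additive noise.

Random speckle covers the whole image, including the flat background.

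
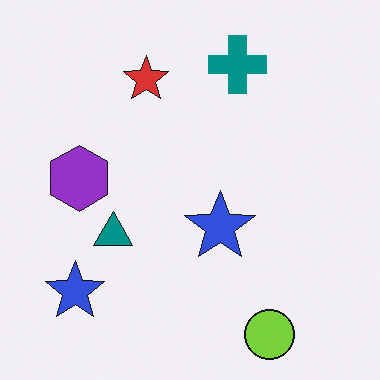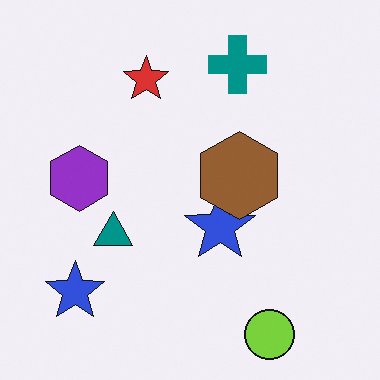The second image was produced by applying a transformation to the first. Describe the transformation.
The image was overlaid with an additional brown hexagon.

A brown hexagon appears in the second image that is absent from the first.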